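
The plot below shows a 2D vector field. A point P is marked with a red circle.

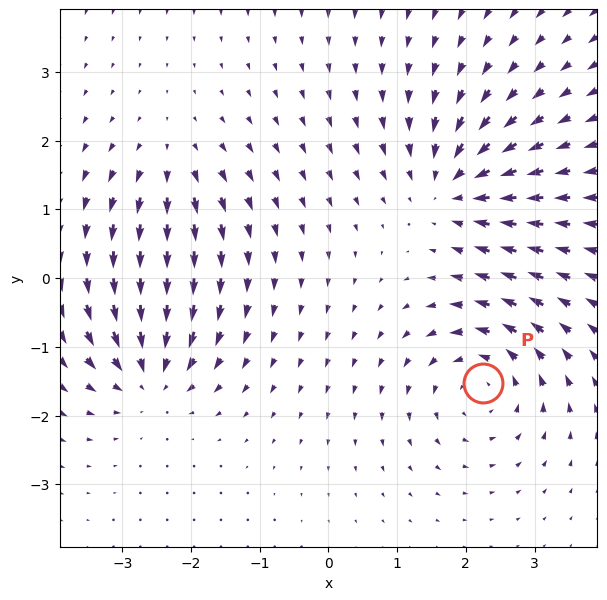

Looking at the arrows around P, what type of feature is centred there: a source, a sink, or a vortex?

vortex

At P (2.2, -1.5) the arrows circulate counterclockwise. Divergence ≈0, curl about +6 — near-zero divergence with nonzero curl is a vortex.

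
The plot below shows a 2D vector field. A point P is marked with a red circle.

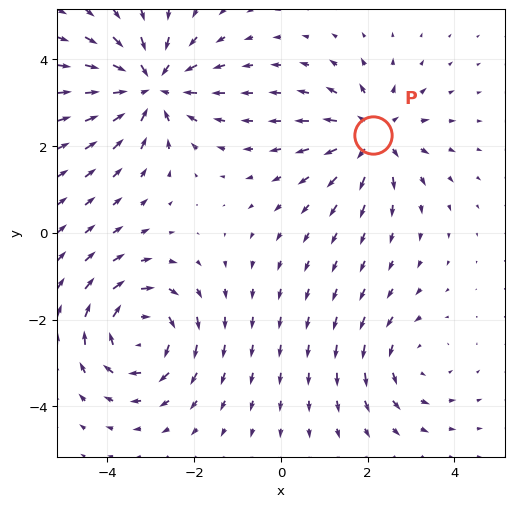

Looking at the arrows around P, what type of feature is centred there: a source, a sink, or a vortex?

At P (2.1, 2.3) the arrows spread outward. Divergence about +4, curl ≈0 — positive divergence with near-zero curl is a source.

source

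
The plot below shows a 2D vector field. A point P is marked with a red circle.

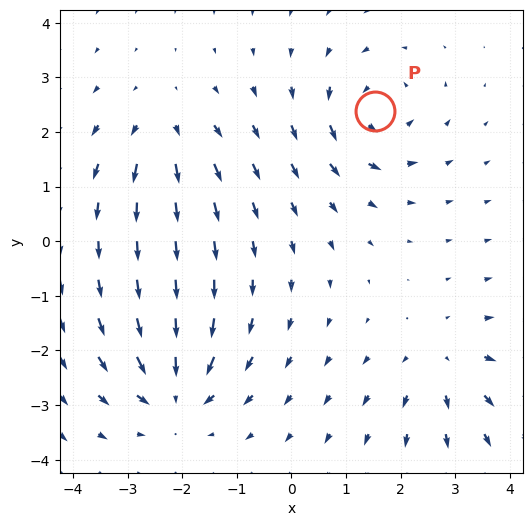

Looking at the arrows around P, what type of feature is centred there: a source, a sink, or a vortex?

At P (1.5, 2.4) the arrows circulate counterclockwise. Divergence ≈0, curl about +6 — near-zero divergence with nonzero curl is a vortex.

vortex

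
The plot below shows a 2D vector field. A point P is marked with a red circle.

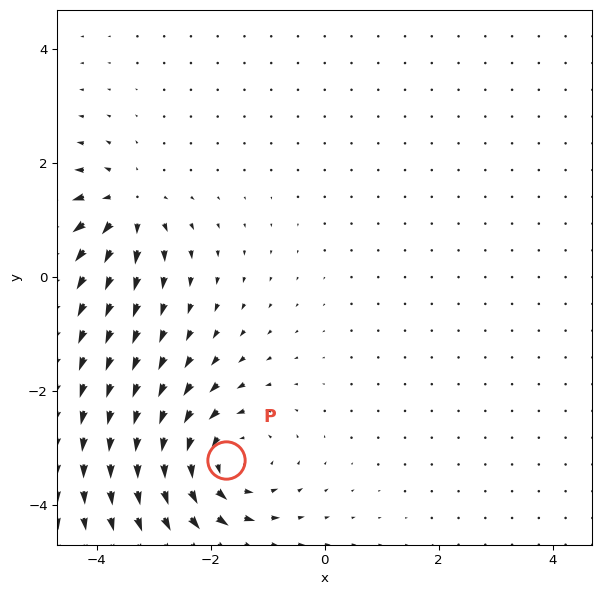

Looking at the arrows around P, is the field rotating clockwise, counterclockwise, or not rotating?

counterclockwise

Near P at (-1.7, -3.2) the arrows circulate counterclockwise. The curl (z-component) there is about +4; positive curl means counterclockwise rotation.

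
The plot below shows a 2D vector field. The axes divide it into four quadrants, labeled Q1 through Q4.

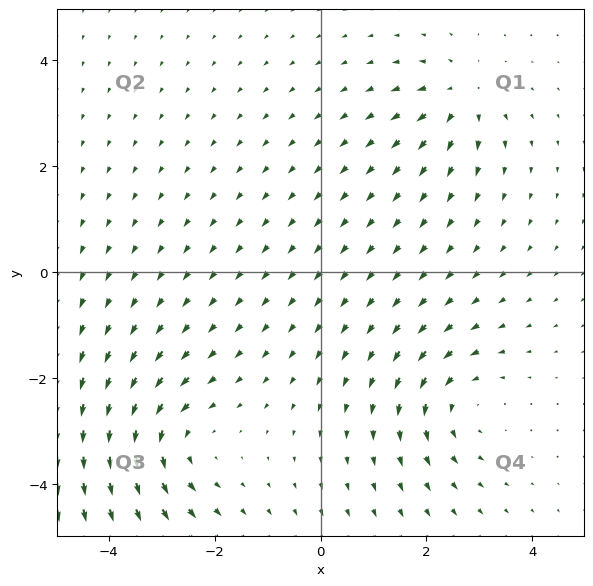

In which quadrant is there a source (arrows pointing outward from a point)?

The source sits at approximately (2.7, 3.3), which lies in quadrant Q1. The divergence there is about +4, positive as expected for a source.

Q1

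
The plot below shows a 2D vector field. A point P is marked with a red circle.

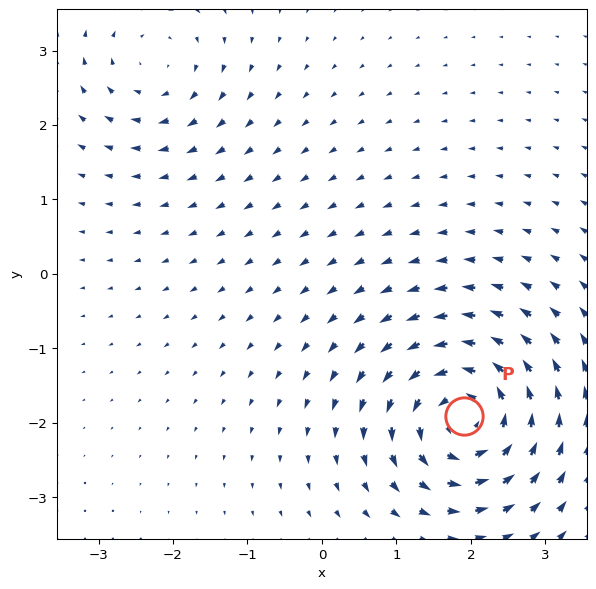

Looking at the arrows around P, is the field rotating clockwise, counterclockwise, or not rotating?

counterclockwise

Near P at (1.9, -1.9) the arrows circulate counterclockwise. The curl (z-component) there is about +7; positive curl means counterclockwise rotation.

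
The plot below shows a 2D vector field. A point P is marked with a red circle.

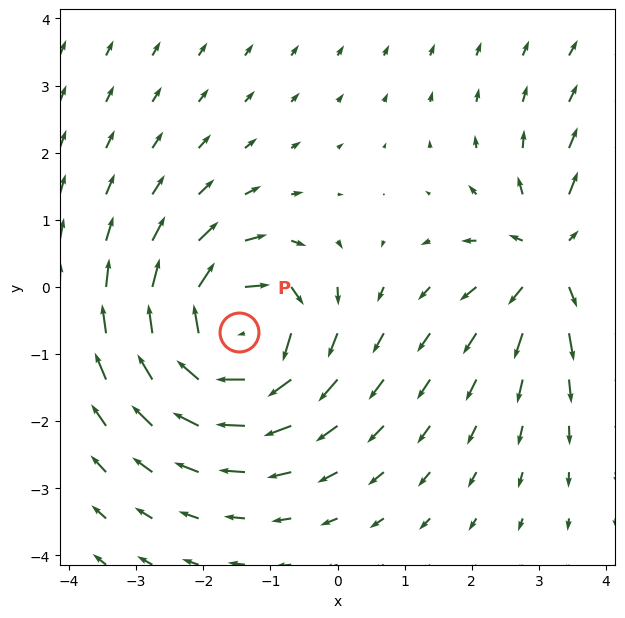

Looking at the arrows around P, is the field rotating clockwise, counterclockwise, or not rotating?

Near P at (-1.5, -0.7) the arrows circulate clockwise. The curl (z-component) there is about -5; negative curl means clockwise rotation.

clockwise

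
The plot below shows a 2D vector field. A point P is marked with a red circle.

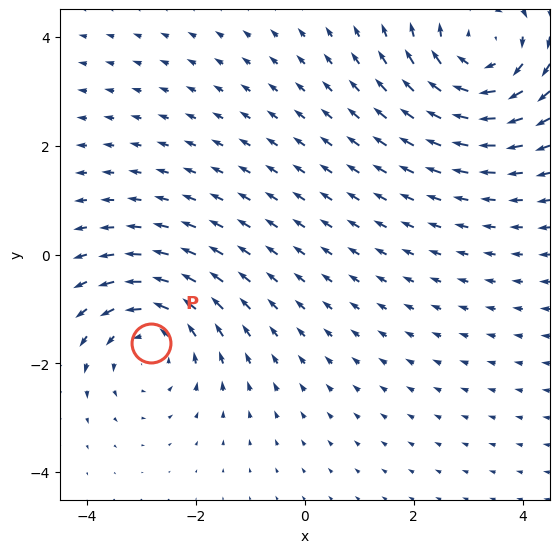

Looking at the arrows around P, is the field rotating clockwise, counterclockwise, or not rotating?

Near P at (-2.8, -1.6) the arrows circulate counterclockwise. The curl (z-component) there is about +3; positive curl means counterclockwise rotation.

counterclockwise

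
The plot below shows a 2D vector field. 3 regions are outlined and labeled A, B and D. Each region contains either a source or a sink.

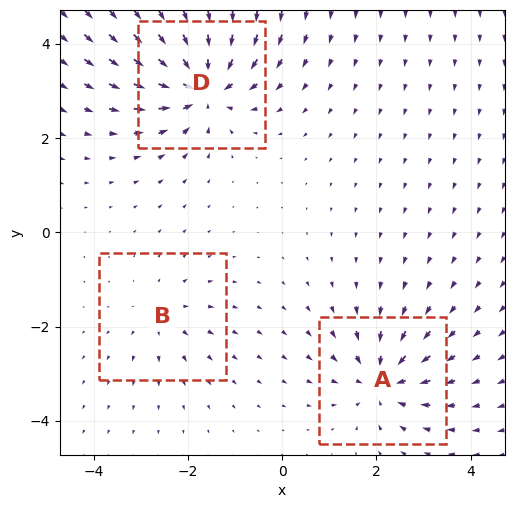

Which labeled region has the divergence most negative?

D

Divergence at each region's feature centre — A: about -4, B: about +3, D: about -6. Region D is most negative.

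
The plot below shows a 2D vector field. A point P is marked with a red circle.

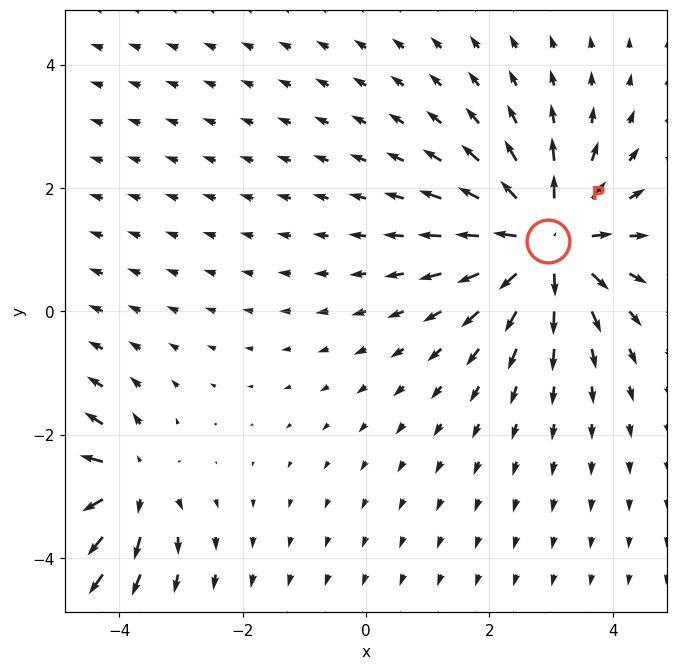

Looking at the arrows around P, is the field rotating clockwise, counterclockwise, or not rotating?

not rotating

Near P at (2.9, 1.1) the arrows show no circulation. The curl there is ≈0.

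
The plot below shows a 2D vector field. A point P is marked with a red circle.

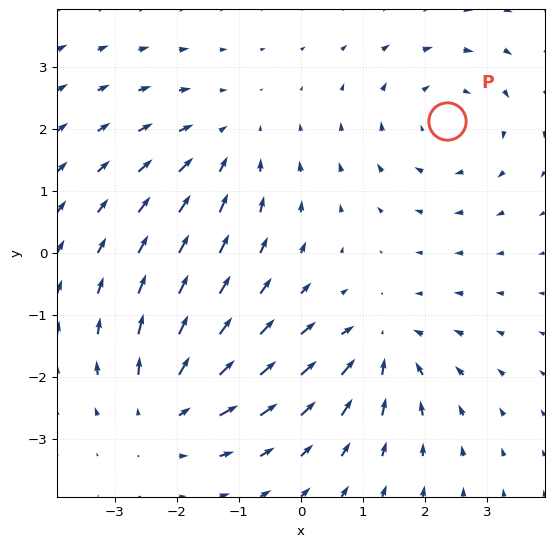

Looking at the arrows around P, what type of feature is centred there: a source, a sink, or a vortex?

At P (2.4, 2.1) the arrows circulate clockwise. Divergence ≈0, curl about -4 — near-zero divergence with nonzero curl is a vortex.

vortex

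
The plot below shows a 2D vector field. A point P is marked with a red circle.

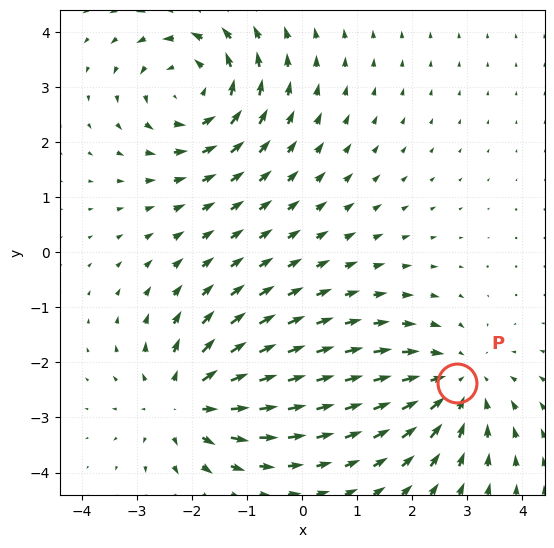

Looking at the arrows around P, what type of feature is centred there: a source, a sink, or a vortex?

At P (2.8, -2.4) the arrows converge inward. Divergence about -3, curl ≈0 — negative divergence with near-zero curl is a sink.

sink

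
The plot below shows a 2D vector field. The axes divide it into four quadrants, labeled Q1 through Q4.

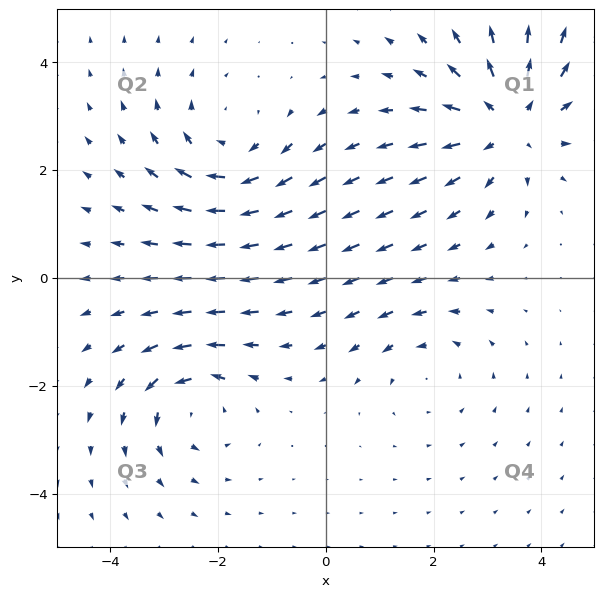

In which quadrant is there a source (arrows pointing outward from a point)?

The source sits at approximately (3.4, 2.9), which lies in quadrant Q1. The divergence there is about +4, positive as expected for a source.

Q1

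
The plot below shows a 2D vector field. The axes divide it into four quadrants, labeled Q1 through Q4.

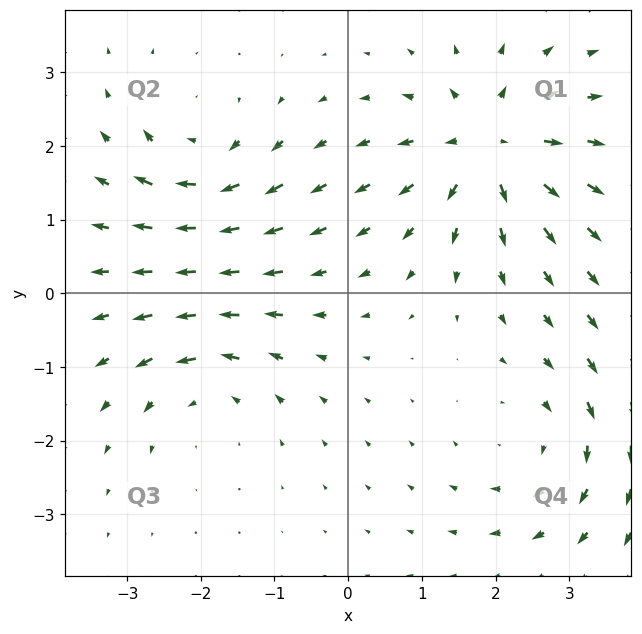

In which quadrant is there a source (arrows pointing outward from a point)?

Q1

The source sits at approximately (1.9, 2.0), which lies in quadrant Q1. The divergence there is about +7, positive as expected for a source.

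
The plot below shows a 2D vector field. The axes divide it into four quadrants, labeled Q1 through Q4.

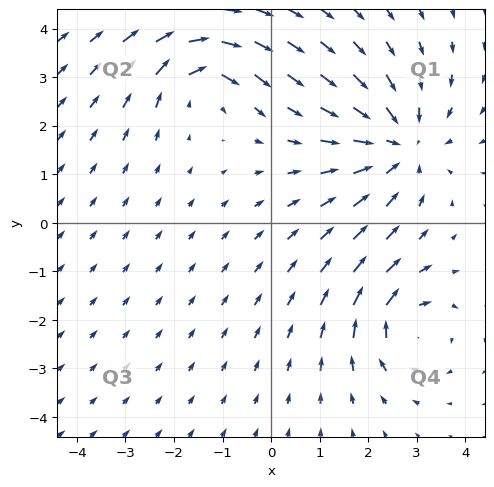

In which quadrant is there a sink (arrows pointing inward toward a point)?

Q1

The sink sits at approximately (2.6, 1.6), which lies in quadrant Q1. The divergence there is about -4, negative as expected for a sink.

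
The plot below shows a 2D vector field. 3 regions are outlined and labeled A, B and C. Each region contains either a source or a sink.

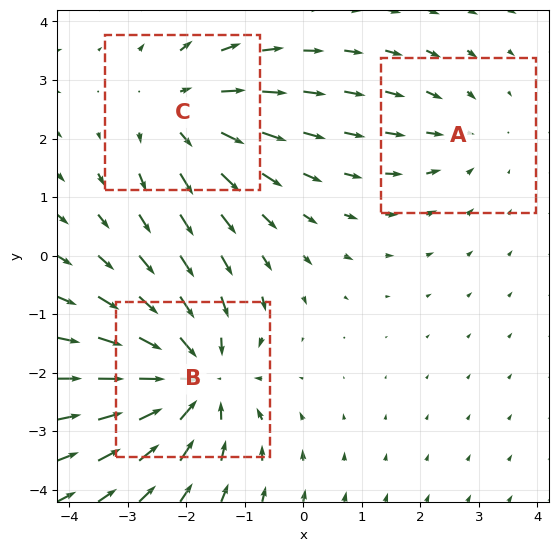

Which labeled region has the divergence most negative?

B

Divergence at each region's feature centre — A: about -2, B: about -5, C: about +3. Region B is most negative.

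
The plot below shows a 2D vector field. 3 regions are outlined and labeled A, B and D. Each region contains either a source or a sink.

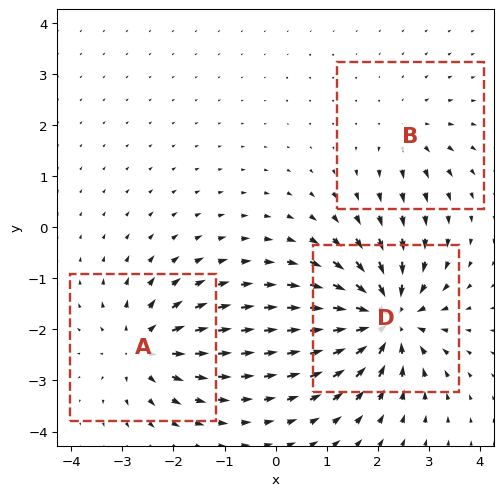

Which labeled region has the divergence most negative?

Divergence at each region's feature centre — A: about +4, B: about +2, D: about -6. Region D is most negative.

D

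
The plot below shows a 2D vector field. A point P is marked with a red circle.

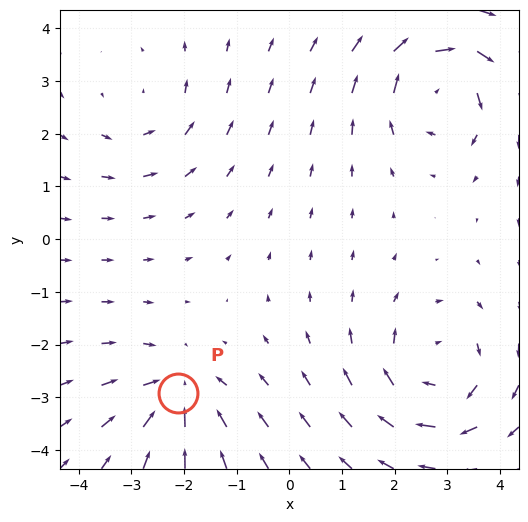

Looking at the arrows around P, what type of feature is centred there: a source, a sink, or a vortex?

At P (-2.1, -2.9) the arrows converge inward. Divergence about -4, curl ≈0 — negative divergence with near-zero curl is a sink.

sink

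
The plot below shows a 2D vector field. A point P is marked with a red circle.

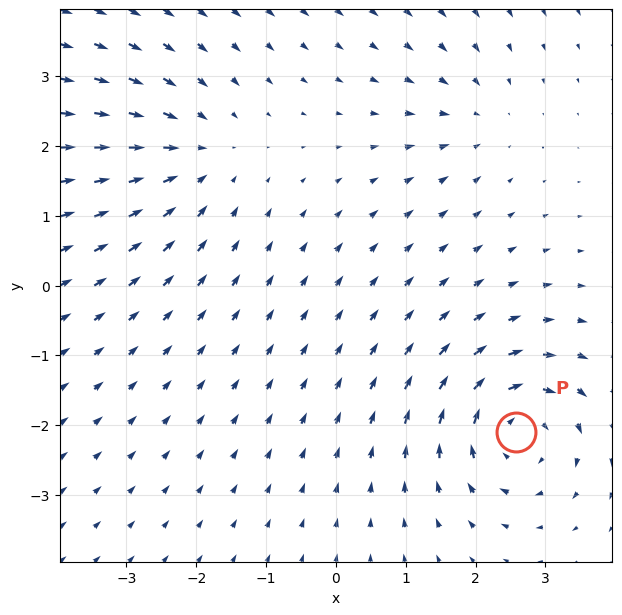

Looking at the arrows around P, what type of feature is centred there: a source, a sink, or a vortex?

At P (2.6, -2.1) the arrows circulate clockwise. Divergence ≈0, curl about -7 — near-zero divergence with nonzero curl is a vortex.

vortex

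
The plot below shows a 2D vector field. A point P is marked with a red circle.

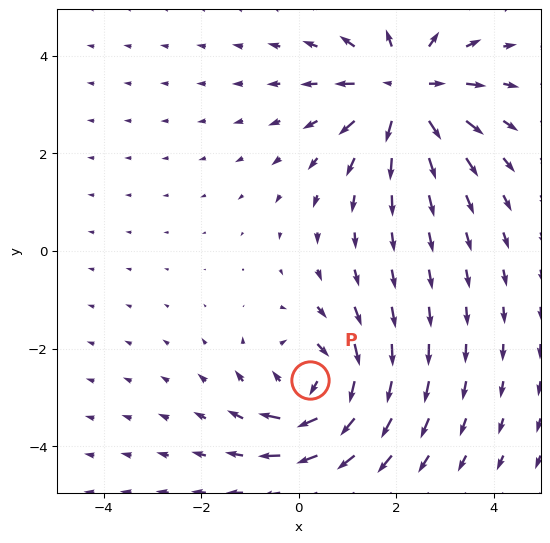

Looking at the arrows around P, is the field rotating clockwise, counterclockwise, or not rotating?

clockwise

Near P at (0.2, -2.6) the arrows circulate clockwise. The curl (z-component) there is about -4; negative curl means clockwise rotation.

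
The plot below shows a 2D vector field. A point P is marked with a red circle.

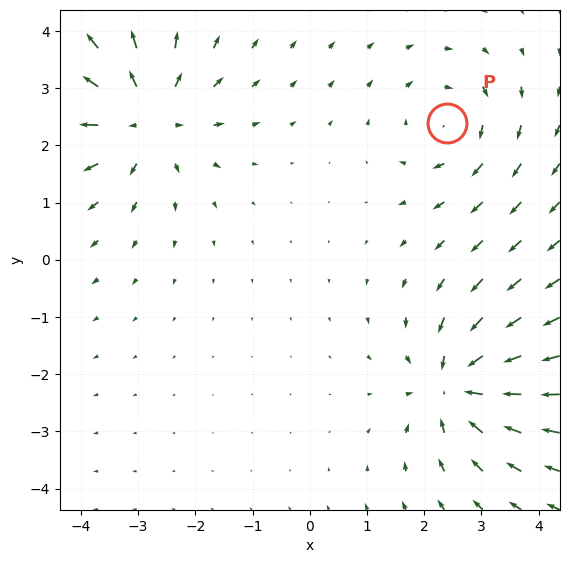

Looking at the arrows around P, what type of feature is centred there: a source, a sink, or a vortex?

vortex

At P (2.4, 2.4) the arrows circulate clockwise. Divergence ≈0, curl about -3 — near-zero divergence with nonzero curl is a vortex.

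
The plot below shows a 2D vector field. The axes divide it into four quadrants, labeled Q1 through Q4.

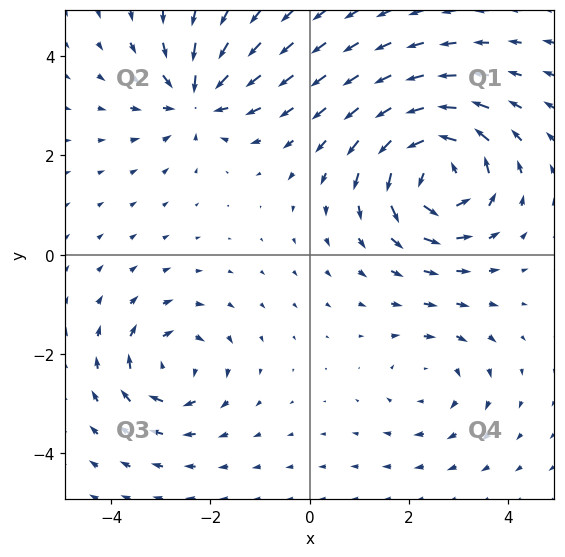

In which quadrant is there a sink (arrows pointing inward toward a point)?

The sink sits at approximately (-2.3, 3.2), which lies in quadrant Q2. The divergence there is about -4, negative as expected for a sink.

Q2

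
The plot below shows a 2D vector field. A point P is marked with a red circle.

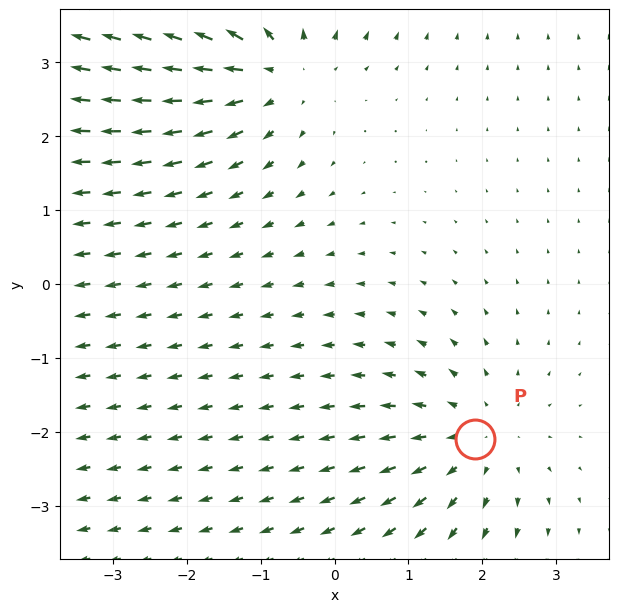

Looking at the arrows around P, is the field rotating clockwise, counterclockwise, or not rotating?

Near P at (1.9, -2.1) the arrows show no circulation. The curl there is ≈0.

not rotating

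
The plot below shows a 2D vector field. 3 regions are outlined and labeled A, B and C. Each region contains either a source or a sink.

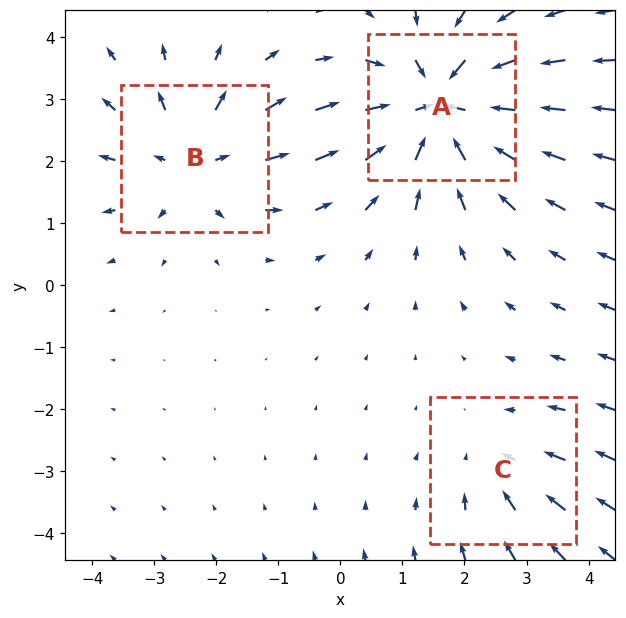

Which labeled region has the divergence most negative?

A

Divergence at each region's feature centre — A: about -5, B: about +3, C: about -2. Region A is most negative.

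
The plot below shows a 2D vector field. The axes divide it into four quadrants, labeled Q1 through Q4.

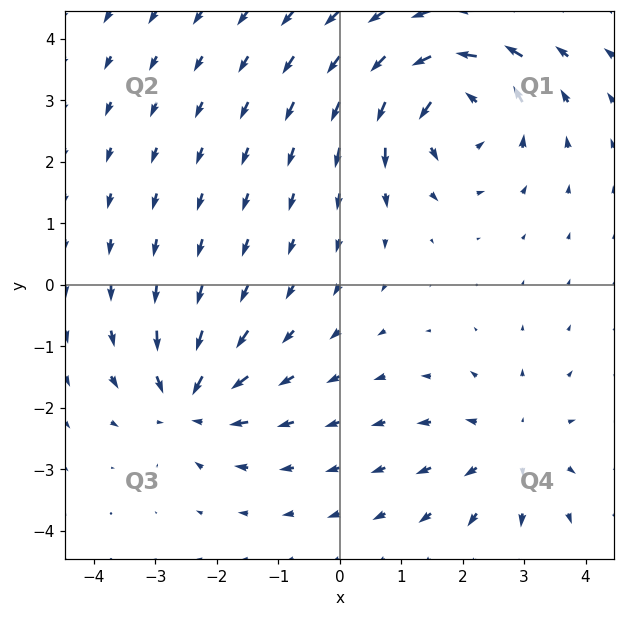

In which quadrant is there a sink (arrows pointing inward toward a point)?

The sink sits at approximately (-2.4, -1.9), which lies in quadrant Q3. The divergence there is about -4, negative as expected for a sink.

Q3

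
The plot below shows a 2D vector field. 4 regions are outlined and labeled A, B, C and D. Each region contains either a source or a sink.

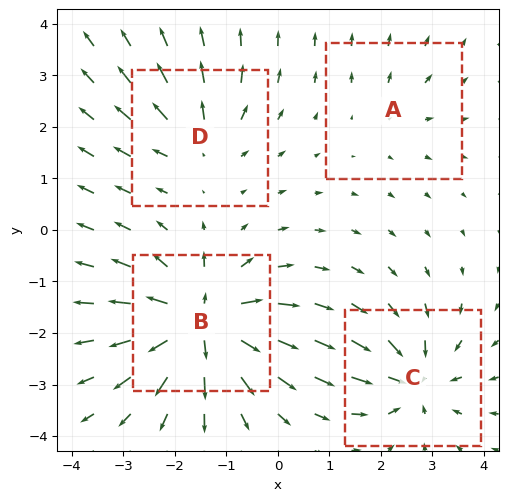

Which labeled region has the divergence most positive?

Divergence at each region's feature centre — A: about +2, B: about +8, C: about -5, D: about +4. Region B is most positive.

B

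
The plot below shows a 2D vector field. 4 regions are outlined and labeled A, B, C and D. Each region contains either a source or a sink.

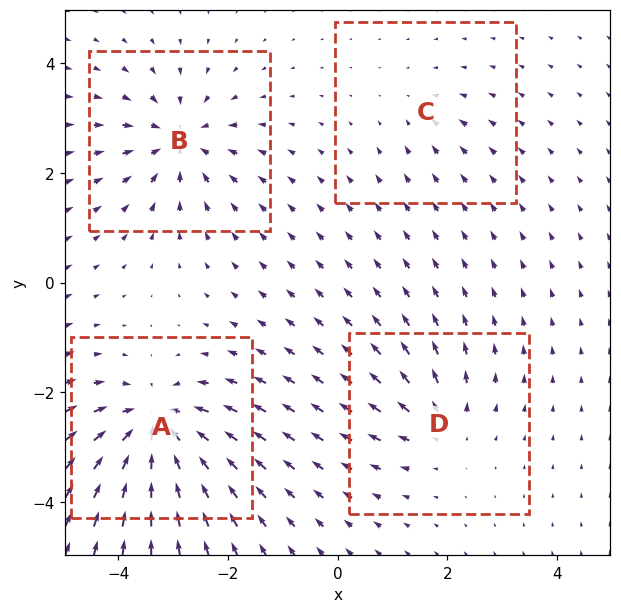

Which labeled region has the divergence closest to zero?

C

Divergence at each region's feature centre — A: about -8, B: about -6, C: about -2, D: about +4. Region C is closest to zero.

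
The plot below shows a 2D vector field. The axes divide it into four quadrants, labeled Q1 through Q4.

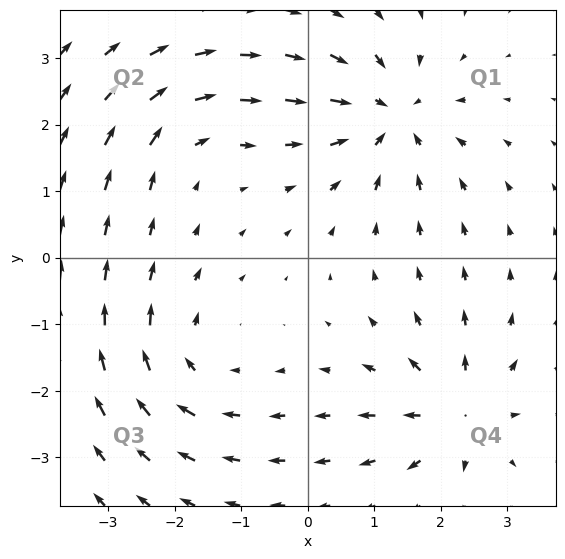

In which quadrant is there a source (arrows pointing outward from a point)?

The source sits at approximately (2.2, -2.3), which lies in quadrant Q4. The divergence there is about +5, positive as expected for a source.

Q4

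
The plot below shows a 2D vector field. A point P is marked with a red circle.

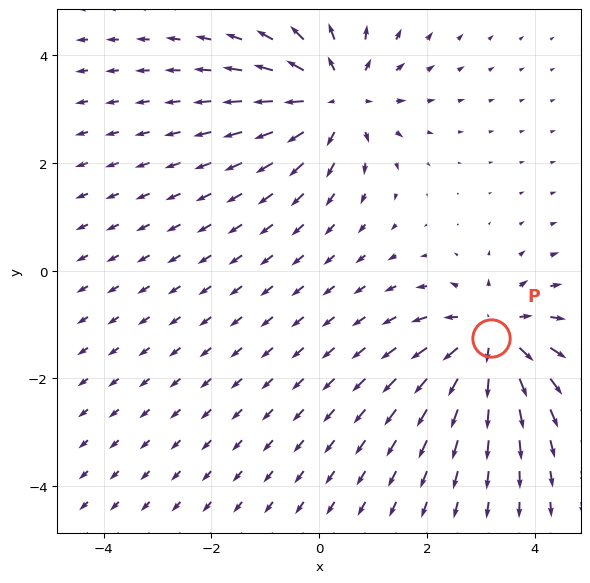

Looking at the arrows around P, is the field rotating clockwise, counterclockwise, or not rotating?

not rotating

Near P at (3.2, -1.2) the arrows show no circulation. The curl there is ≈0.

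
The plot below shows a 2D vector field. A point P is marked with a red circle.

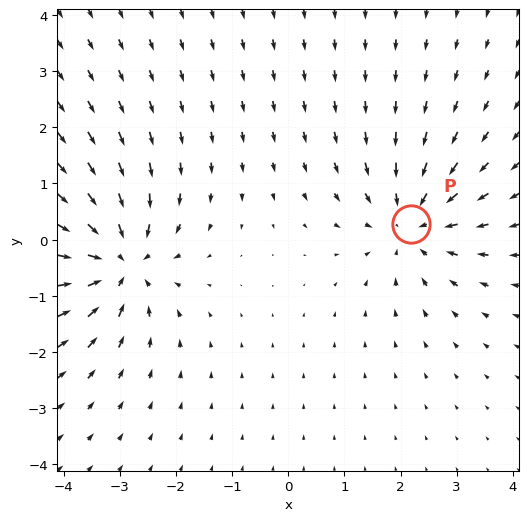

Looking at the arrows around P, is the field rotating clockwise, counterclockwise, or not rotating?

Near P at (2.2, 0.3) the arrows show no circulation. The curl there is ≈0.

not rotating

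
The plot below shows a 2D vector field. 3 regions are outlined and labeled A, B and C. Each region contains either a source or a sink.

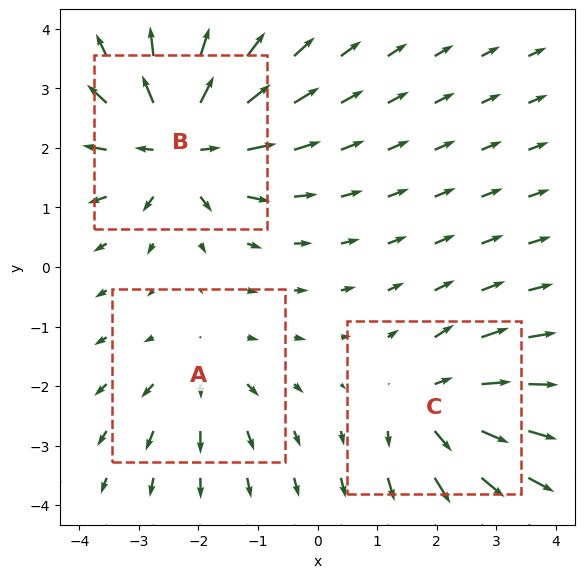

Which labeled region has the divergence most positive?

B

Divergence at each region's feature centre — A: about +2, B: about +5, C: about +3. Region B is most positive.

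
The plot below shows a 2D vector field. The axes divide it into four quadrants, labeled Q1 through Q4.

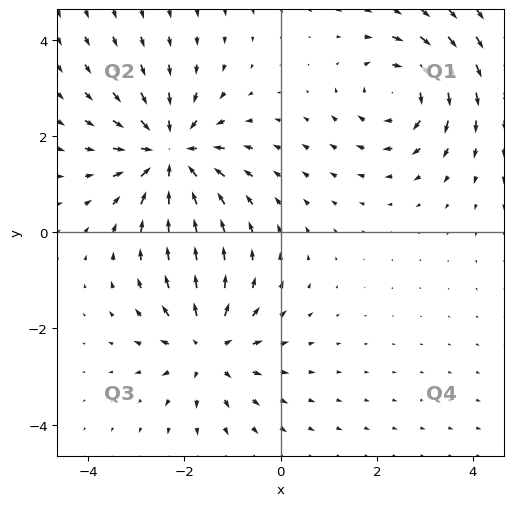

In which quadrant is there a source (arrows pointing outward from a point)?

The source sits at approximately (-1.5, -2.4), which lies in quadrant Q3. The divergence there is about +3, positive as expected for a source.

Q3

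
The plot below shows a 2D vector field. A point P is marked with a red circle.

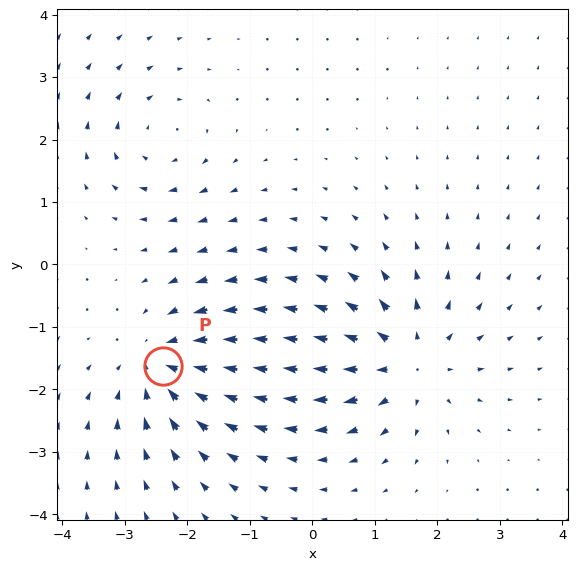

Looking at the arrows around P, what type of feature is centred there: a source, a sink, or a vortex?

sink

At P (-2.4, -1.6) the arrows converge inward. Divergence about -5, curl ≈0 — negative divergence with near-zero curl is a sink.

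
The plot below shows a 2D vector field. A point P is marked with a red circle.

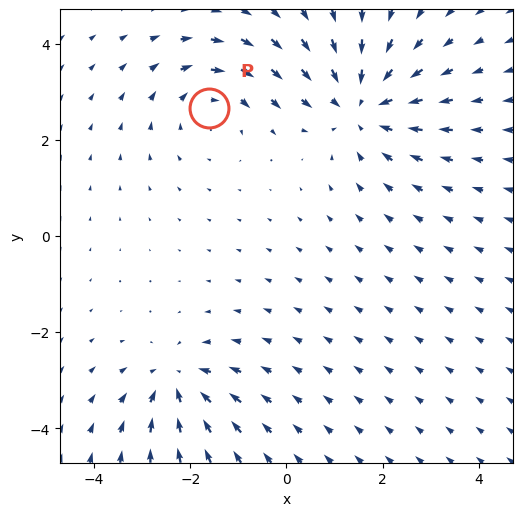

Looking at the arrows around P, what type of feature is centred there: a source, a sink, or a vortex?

vortex

At P (-1.6, 2.7) the arrows circulate clockwise. Divergence ≈0, curl about -3 — near-zero divergence with nonzero curl is a vortex.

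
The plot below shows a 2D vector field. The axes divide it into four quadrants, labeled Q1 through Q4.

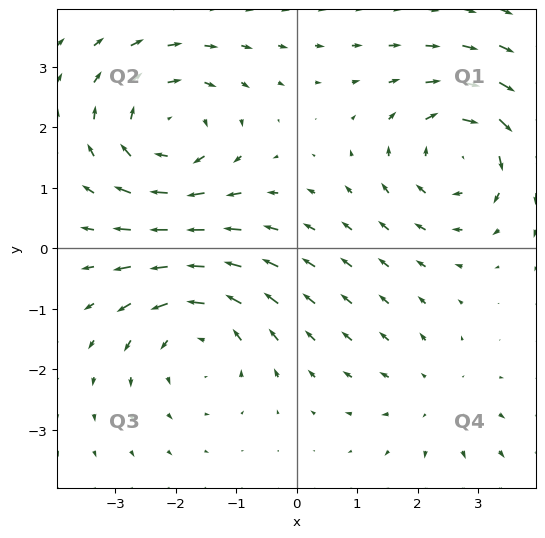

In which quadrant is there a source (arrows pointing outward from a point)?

Q4

The source sits at approximately (2.3, -2.4), which lies in quadrant Q4. The divergence there is about +2, positive as expected for a source.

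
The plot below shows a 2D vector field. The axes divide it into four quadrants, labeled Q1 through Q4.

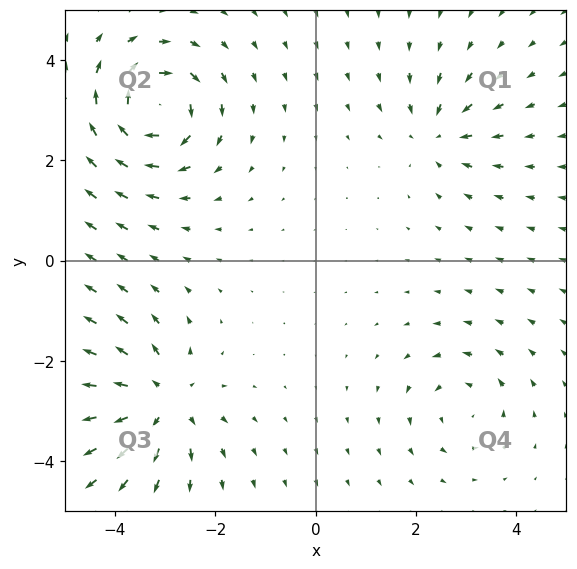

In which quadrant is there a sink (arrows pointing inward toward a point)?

Q1

The sink sits at approximately (2.4, 2.5), which lies in quadrant Q1. The divergence there is about -3, negative as expected for a sink.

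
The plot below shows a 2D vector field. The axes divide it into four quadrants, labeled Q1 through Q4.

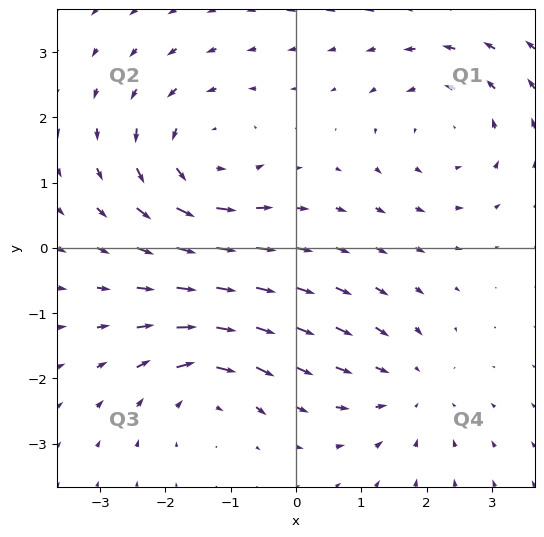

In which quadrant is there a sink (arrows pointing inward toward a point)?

Q4

The sink sits at approximately (1.7, -2.1), which lies in quadrant Q4. The divergence there is about -3, negative as expected for a sink.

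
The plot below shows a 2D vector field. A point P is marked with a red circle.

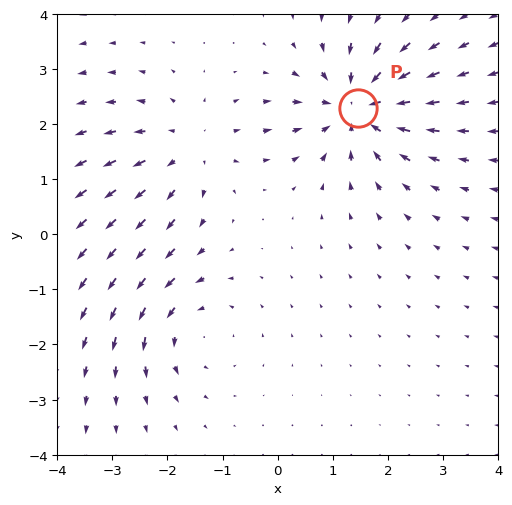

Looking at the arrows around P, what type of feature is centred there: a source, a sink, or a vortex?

At P (1.5, 2.3) the arrows converge inward. Divergence about -5, curl ≈0 — negative divergence with near-zero curl is a sink.

sink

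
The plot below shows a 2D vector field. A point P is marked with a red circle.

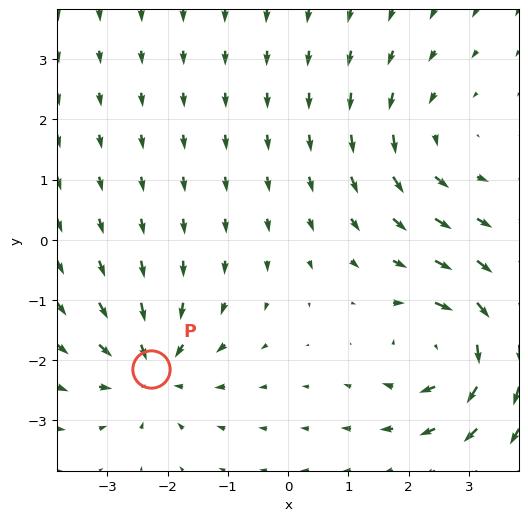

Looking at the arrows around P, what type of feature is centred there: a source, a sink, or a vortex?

sink

At P (-2.3, -2.1) the arrows converge inward. Divergence about -4, curl ≈0 — negative divergence with near-zero curl is a sink.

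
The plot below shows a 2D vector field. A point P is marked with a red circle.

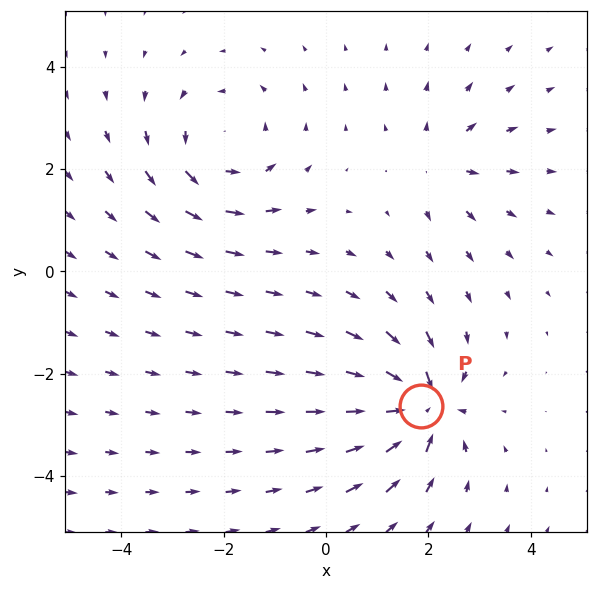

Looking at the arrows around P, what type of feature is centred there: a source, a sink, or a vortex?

sink

At P (1.9, -2.6) the arrows converge inward. Divergence about -7, curl ≈0 — negative divergence with near-zero curl is a sink.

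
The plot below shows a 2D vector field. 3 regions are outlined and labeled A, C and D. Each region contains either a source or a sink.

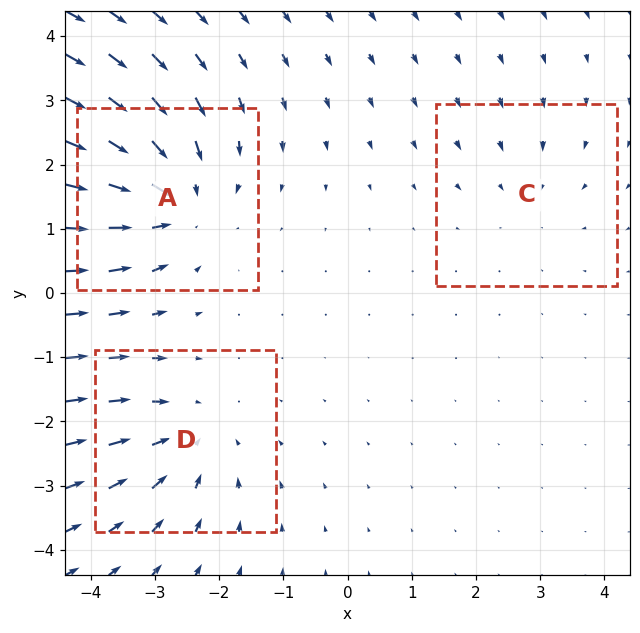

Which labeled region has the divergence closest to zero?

Divergence at each region's feature centre — A: about -4, C: about -2, D: about -3. Region C is closest to zero.

C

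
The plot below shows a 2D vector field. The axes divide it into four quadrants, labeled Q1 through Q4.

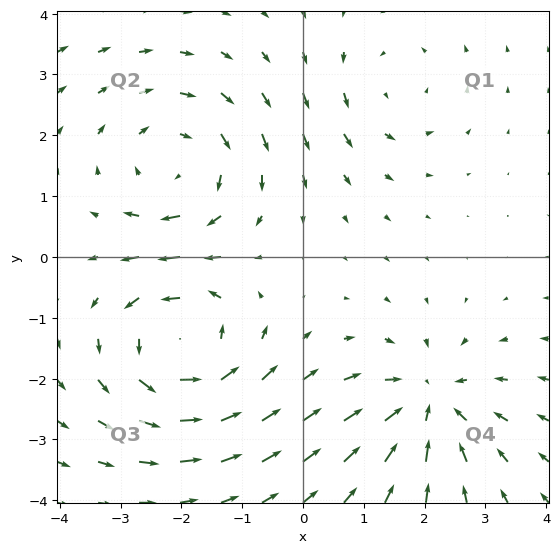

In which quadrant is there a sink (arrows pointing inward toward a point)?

The sink sits at approximately (2.1, -2.4), which lies in quadrant Q4. The divergence there is about -4, negative as expected for a sink.

Q4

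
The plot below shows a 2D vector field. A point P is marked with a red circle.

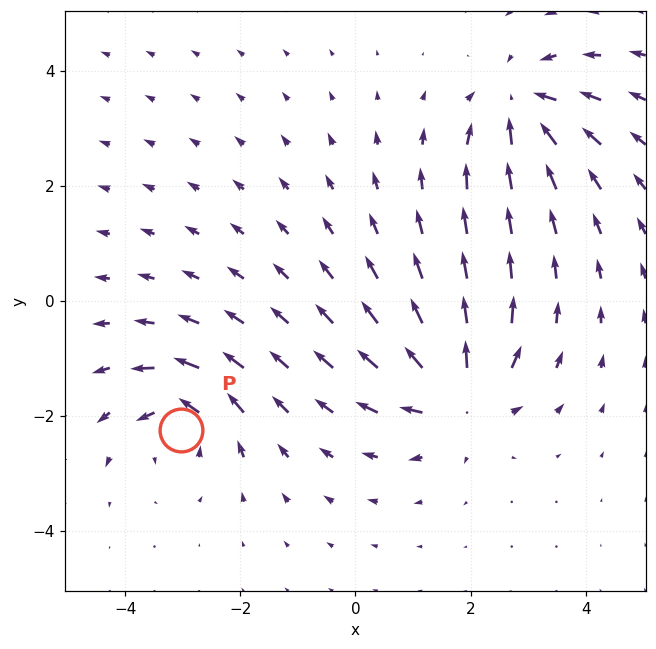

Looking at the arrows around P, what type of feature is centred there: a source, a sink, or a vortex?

vortex

At P (-3.0, -2.2) the arrows circulate counterclockwise. Divergence ≈0, curl about +4 — near-zero divergence with nonzero curl is a vortex.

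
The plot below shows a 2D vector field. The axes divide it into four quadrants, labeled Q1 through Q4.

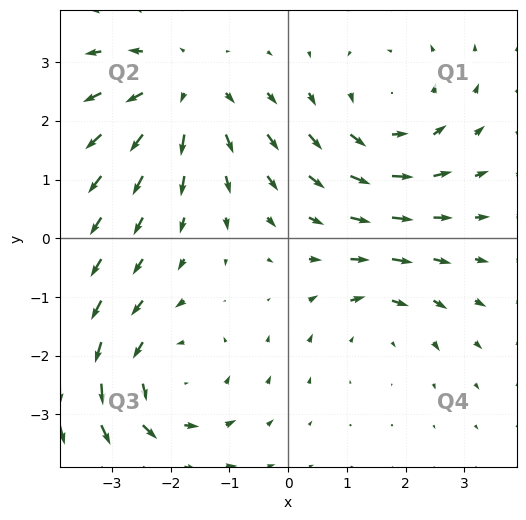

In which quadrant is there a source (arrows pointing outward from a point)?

Q2

The source sits at approximately (-1.8, 2.5), which lies in quadrant Q2. The divergence there is about +4, positive as expected for a source.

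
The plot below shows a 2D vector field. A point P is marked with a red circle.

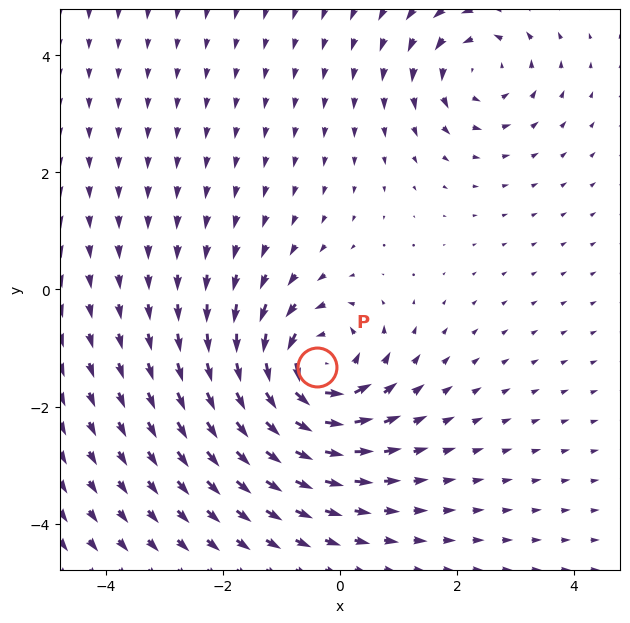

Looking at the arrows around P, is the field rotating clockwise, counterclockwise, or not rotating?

Near P at (-0.4, -1.3) the arrows circulate counterclockwise. The curl (z-component) there is about +5; positive curl means counterclockwise rotation.

counterclockwise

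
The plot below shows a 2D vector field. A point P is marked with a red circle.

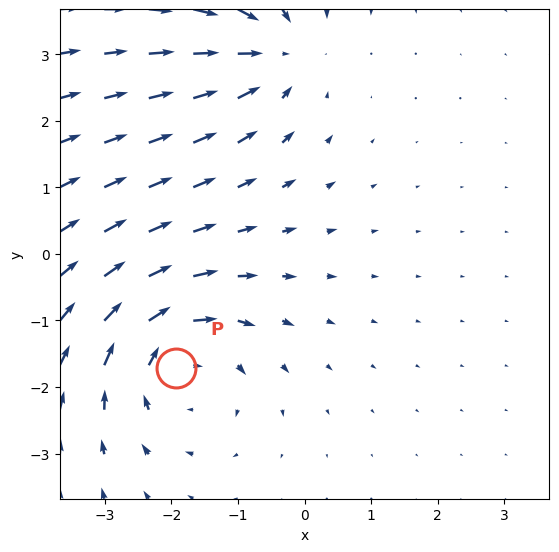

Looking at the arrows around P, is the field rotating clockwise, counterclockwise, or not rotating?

Near P at (-1.9, -1.7) the arrows circulate clockwise. The curl (z-component) there is about -5; negative curl means clockwise rotation.

clockwise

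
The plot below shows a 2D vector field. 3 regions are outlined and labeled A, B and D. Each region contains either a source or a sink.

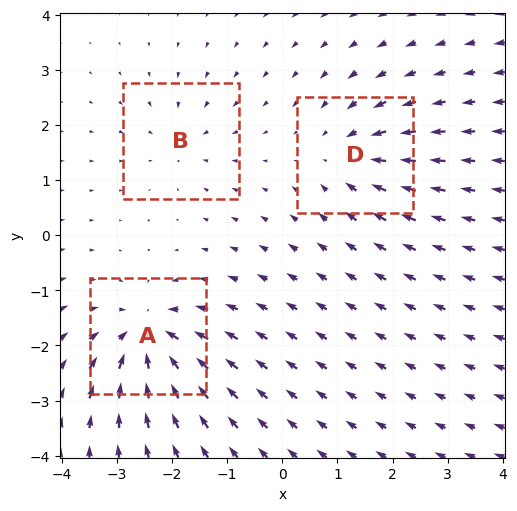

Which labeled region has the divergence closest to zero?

Divergence at each region's feature centre — A: about -6, B: about -3, D: about -4. Region B is closest to zero.

B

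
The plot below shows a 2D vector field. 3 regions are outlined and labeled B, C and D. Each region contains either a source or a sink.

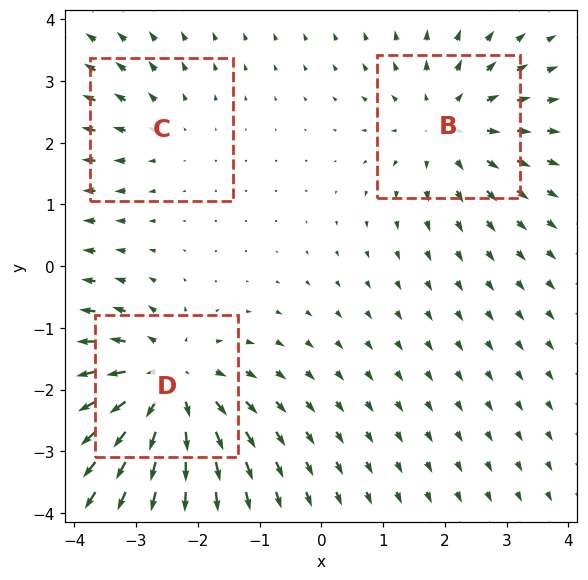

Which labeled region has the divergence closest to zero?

Divergence at each region's feature centre — B: about +3, C: about +2, D: about +4. Region C is closest to zero.

C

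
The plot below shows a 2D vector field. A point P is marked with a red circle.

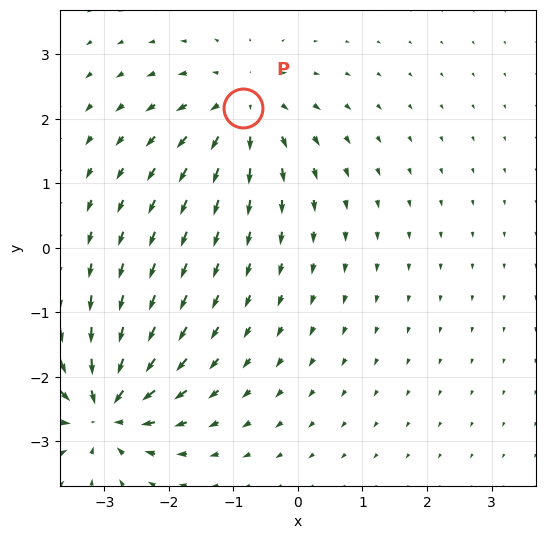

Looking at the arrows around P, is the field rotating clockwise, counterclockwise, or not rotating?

Near P at (-0.8, 2.2) the arrows show no circulation. The curl there is ≈0.

not rotating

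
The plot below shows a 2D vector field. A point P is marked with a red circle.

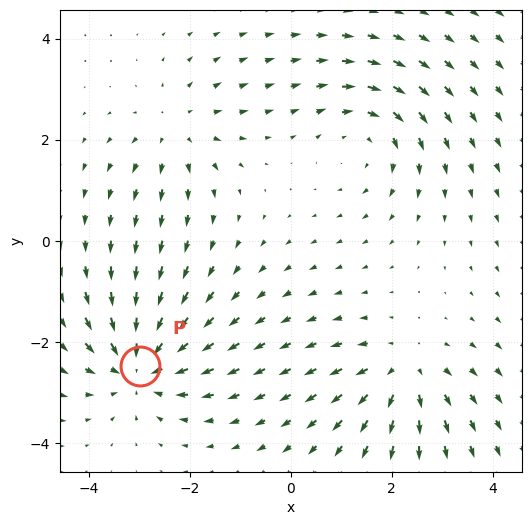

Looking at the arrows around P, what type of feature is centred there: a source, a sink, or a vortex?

sink

At P (-3.0, -2.5) the arrows converge inward. Divergence about -5, curl ≈0 — negative divergence with near-zero curl is a sink.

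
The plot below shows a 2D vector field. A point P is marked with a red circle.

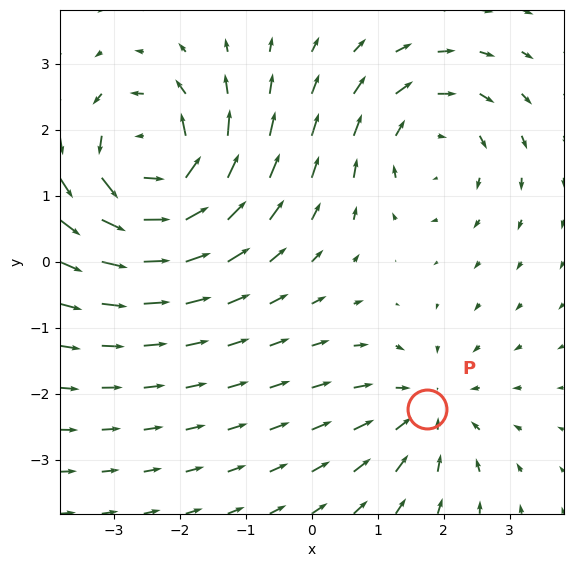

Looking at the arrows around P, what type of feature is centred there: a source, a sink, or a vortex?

sink

At P (1.7, -2.2) the arrows converge inward. Divergence about -3, curl ≈0 — negative divergence with near-zero curl is a sink.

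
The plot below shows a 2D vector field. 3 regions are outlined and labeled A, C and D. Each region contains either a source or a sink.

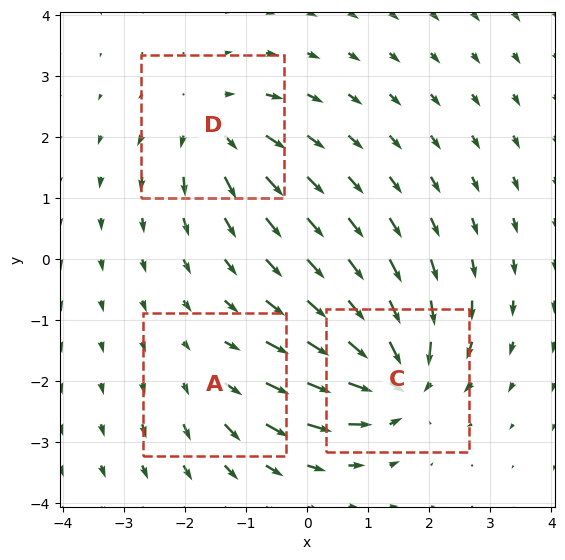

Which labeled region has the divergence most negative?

C

Divergence at each region's feature centre — A: about +3, C: about -6, D: about +4. Region C is most negative.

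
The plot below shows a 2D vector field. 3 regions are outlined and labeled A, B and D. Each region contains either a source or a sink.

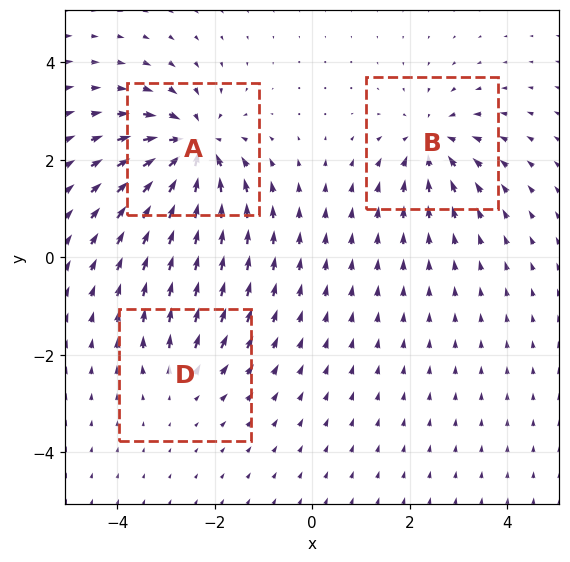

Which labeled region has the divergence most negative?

A

Divergence at each region's feature centre — A: about -6, B: about -4, D: about +2. Region A is most negative.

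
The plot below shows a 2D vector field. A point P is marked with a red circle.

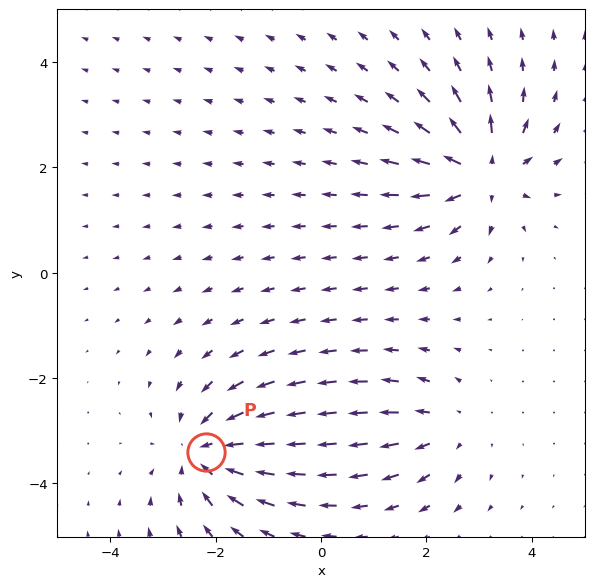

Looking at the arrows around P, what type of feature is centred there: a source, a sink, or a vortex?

sink

At P (-2.2, -3.4) the arrows converge inward. Divergence about -5, curl ≈0 — negative divergence with near-zero curl is a sink.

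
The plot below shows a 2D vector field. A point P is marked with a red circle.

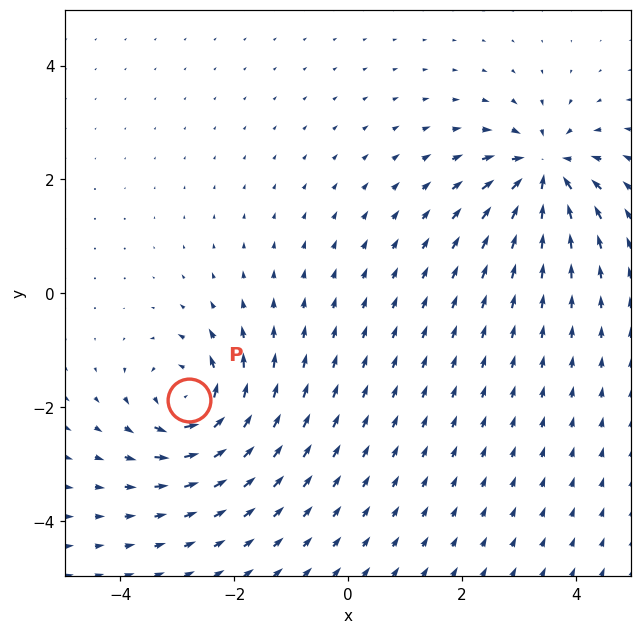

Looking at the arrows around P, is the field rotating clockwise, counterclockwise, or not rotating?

Near P at (-2.8, -1.9) the arrows circulate counterclockwise. The curl (z-component) there is about +5; positive curl means counterclockwise rotation.

counterclockwise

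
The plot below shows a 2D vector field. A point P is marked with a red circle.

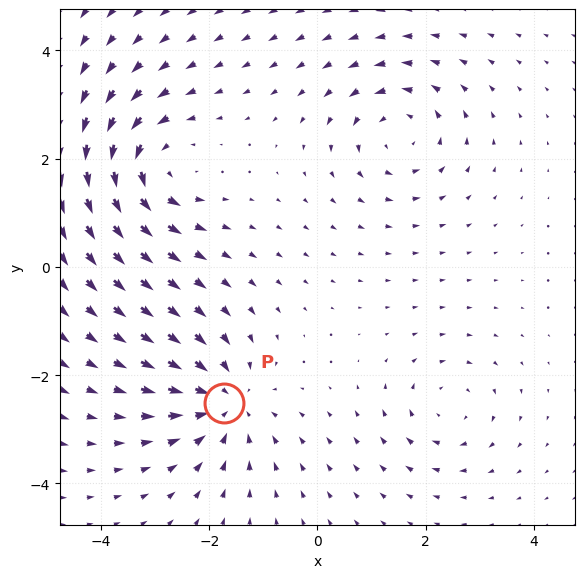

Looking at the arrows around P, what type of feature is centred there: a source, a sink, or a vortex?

sink

At P (-1.7, -2.5) the arrows converge inward. Divergence about -5, curl ≈0 — negative divergence with near-zero curl is a sink.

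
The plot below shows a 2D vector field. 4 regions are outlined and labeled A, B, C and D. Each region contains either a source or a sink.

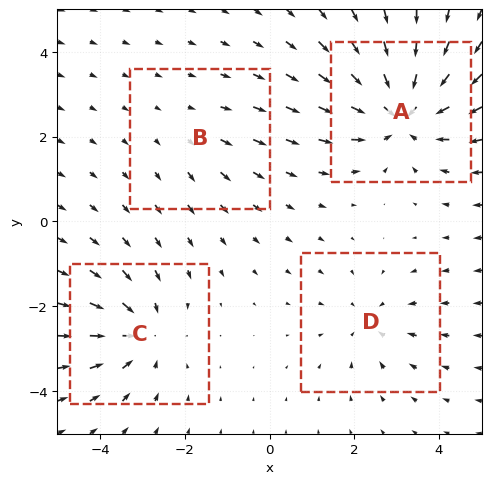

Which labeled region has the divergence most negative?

A

Divergence at each region's feature centre — A: about -7, B: about +2, C: about -4, D: about -3. Region A is most negative.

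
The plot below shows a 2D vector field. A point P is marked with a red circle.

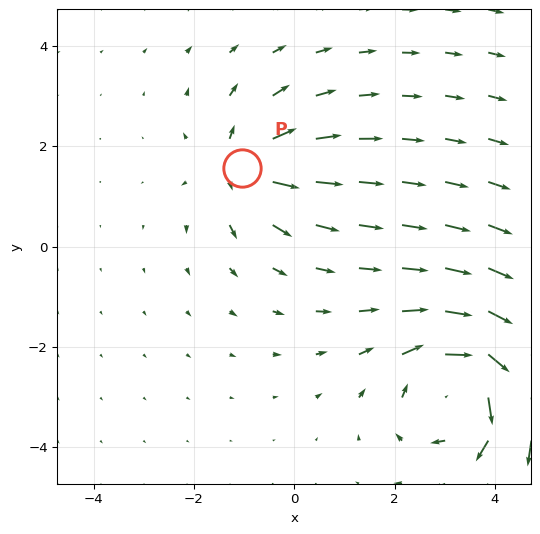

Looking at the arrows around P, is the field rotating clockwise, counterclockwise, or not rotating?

not rotating

Near P at (-1.0, 1.6) the arrows show no circulation. The curl there is ≈0.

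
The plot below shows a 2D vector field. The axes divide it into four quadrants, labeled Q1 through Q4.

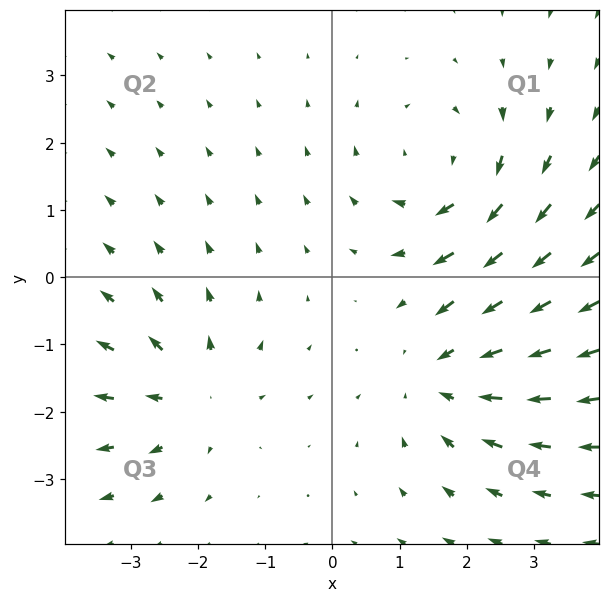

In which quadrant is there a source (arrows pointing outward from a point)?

Q3

The source sits at approximately (-2.1, -1.8), which lies in quadrant Q3. The divergence there is about +3, positive as expected for a source.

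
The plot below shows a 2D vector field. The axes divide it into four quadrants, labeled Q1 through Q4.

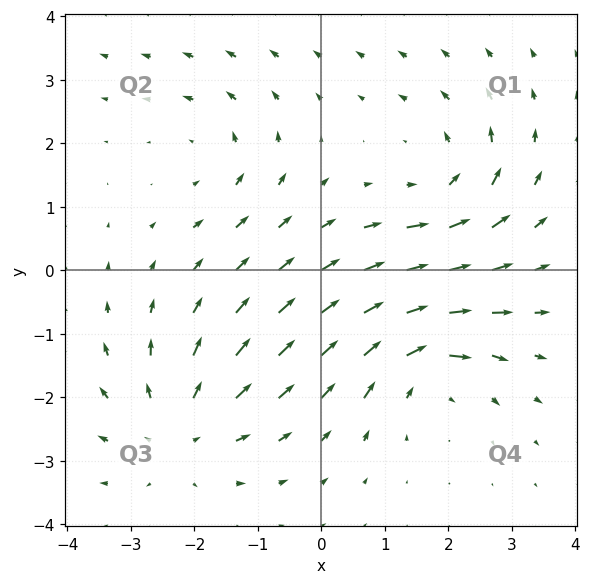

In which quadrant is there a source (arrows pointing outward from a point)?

The source sits at approximately (-2.2, -2.5), which lies in quadrant Q3. The divergence there is about +3, positive as expected for a source.

Q3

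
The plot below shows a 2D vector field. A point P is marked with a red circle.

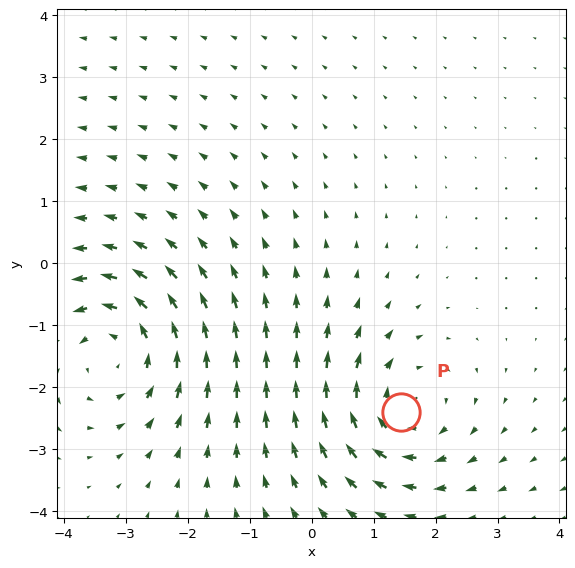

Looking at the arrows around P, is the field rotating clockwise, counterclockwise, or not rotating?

clockwise

Near P at (1.4, -2.4) the arrows circulate clockwise. The curl (z-component) there is about -3; negative curl means clockwise rotation.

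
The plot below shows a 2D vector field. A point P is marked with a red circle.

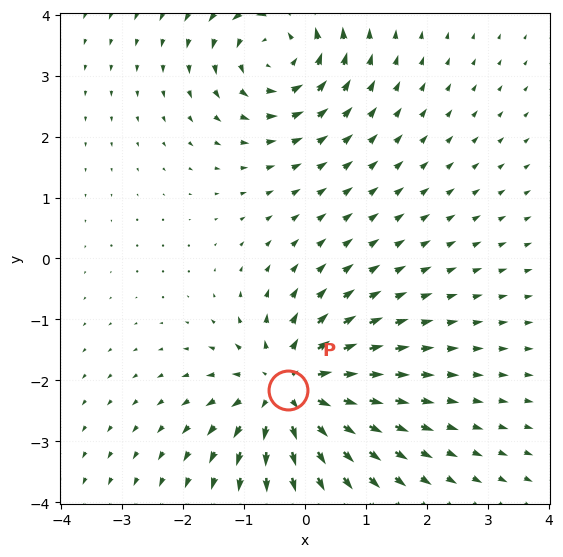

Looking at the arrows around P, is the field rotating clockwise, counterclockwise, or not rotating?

not rotating

Near P at (-0.3, -2.2) the arrows show no circulation. The curl there is ≈0.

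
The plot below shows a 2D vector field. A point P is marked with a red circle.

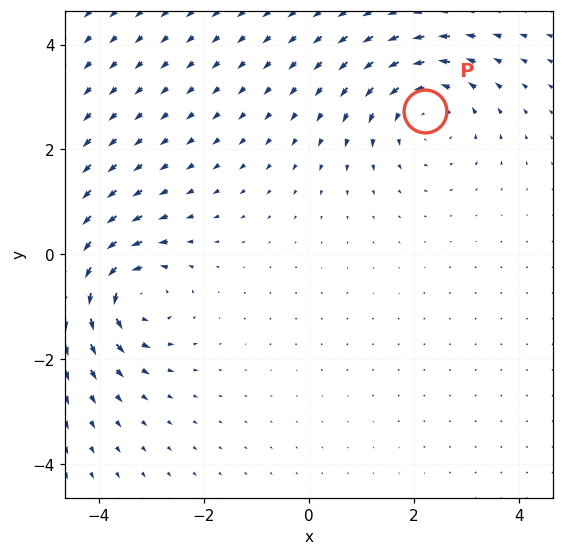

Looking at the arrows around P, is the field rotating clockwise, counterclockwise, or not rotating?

Near P at (2.2, 2.7) the arrows circulate counterclockwise. The curl (z-component) there is about +3; positive curl means counterclockwise rotation.

counterclockwise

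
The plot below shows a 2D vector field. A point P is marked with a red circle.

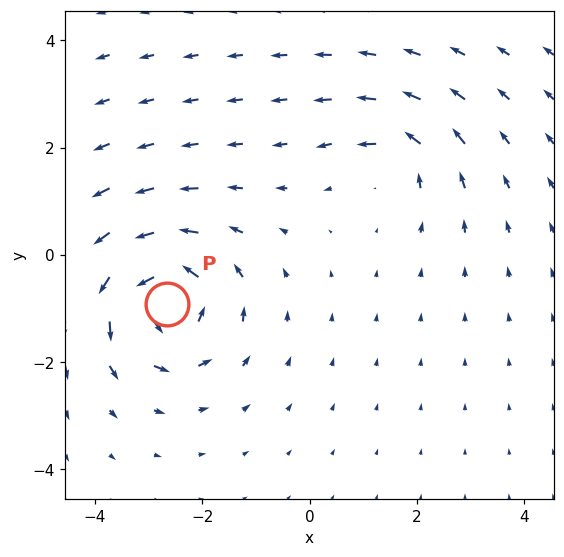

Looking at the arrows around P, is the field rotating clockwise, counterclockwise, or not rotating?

counterclockwise

Near P at (-2.7, -0.9) the arrows circulate counterclockwise. The curl (z-component) there is about +6; positive curl means counterclockwise rotation.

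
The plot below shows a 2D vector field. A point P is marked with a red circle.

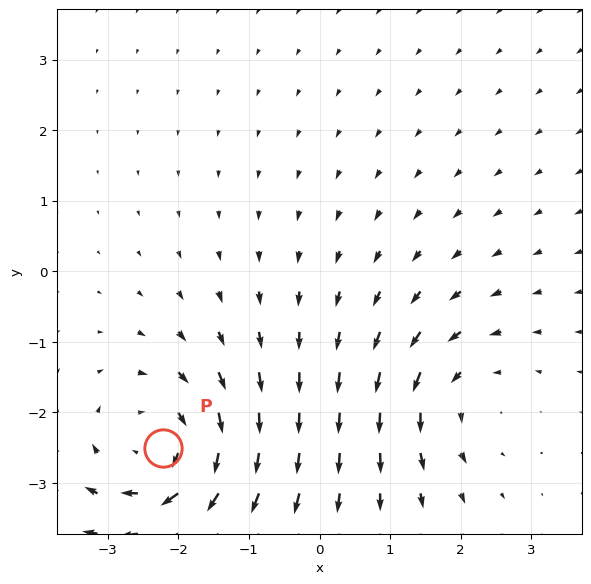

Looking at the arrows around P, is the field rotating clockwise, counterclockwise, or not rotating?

Near P at (-2.2, -2.5) the arrows circulate clockwise. The curl (z-component) there is about -4; negative curl means clockwise rotation.

clockwise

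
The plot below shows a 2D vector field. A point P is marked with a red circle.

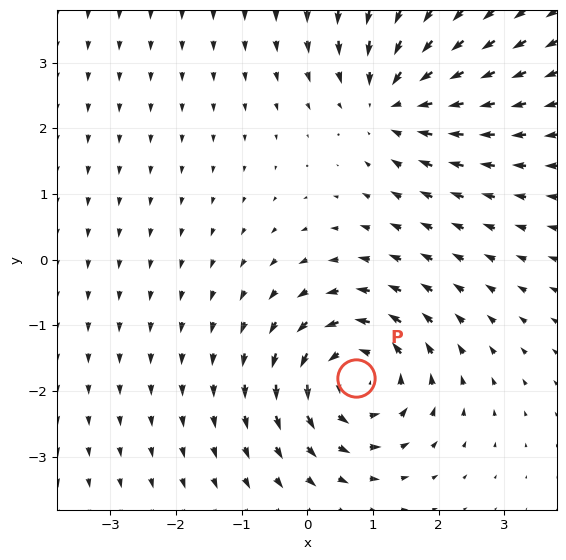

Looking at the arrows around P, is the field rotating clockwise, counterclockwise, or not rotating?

counterclockwise

Near P at (0.7, -1.8) the arrows circulate counterclockwise. The curl (z-component) there is about +4; positive curl means counterclockwise rotation.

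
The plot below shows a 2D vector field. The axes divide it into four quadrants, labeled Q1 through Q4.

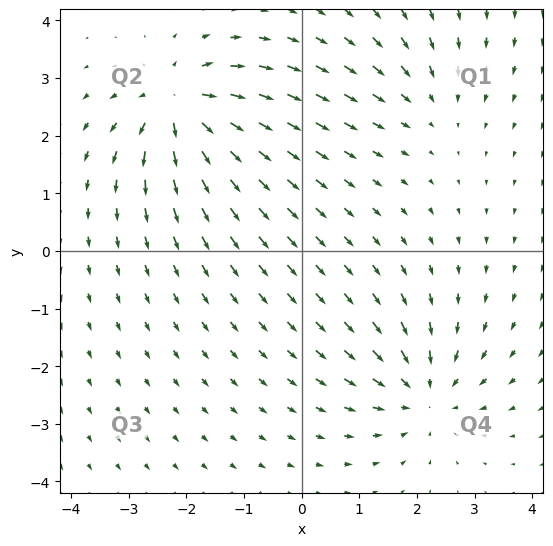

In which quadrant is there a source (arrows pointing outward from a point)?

The source sits at approximately (-2.1, 2.5), which lies in quadrant Q2. The divergence there is about +6, positive as expected for a source.

Q2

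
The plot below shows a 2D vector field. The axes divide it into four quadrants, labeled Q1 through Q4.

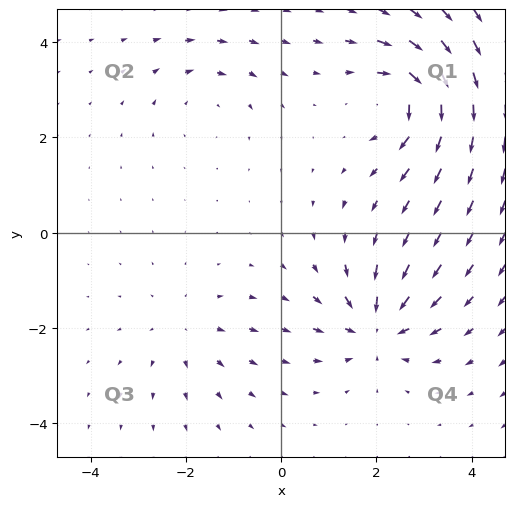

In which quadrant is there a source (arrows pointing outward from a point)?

Q3

The source sits at approximately (-2.0, -2.0), which lies in quadrant Q3. The divergence there is about +3, positive as expected for a source.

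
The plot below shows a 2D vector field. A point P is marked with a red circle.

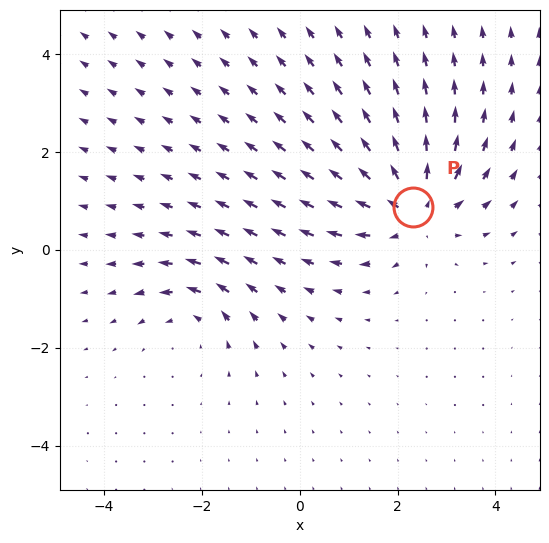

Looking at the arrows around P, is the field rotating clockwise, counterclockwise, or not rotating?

Near P at (2.3, 0.9) the arrows show no circulation. The curl there is ≈0.

not rotating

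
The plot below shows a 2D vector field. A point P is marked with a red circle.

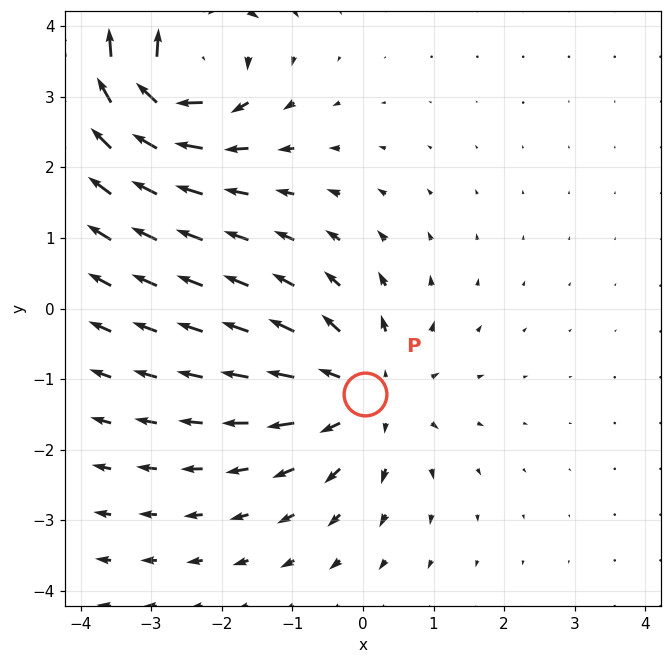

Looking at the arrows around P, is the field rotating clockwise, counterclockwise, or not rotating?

Near P at (0.0, -1.2) the arrows show no circulation. The curl there is ≈0.

not rotating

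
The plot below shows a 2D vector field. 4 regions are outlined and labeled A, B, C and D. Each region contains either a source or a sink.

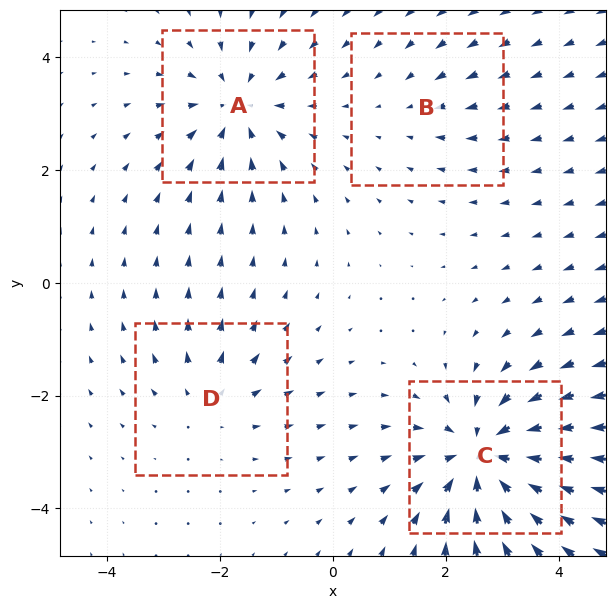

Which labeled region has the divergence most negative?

Divergence at each region's feature centre — A: about -5, B: about -2, C: about -7, D: about +3. Region C is most negative.

C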